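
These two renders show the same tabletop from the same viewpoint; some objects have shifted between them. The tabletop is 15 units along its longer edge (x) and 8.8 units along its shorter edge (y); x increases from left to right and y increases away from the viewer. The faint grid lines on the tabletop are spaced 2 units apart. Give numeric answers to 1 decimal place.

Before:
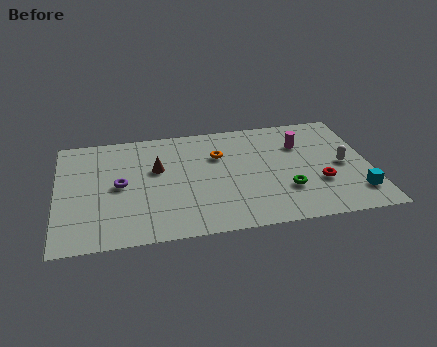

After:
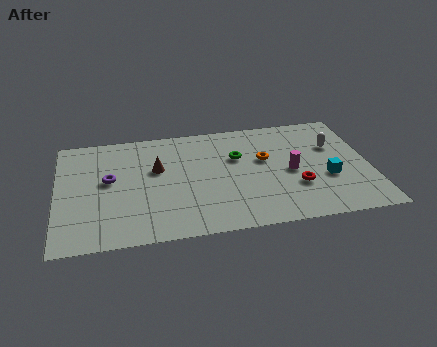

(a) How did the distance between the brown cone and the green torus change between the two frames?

-2.8

They were about 6.7 units apart before and 3.9 after — 2.8 units closer together.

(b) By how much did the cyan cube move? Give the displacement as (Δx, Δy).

(-1.3, 1.4)

From the two frames, the cyan cube sits at roughly (14.2, 1.9) before and (12.9, 3.3) after.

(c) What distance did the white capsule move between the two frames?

1.6

From (13.7, 4.2) to (13.4, 5.8), the white capsule covered √(0.3² + 1.6²) ≈ 1.6 units.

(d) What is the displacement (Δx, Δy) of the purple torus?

(-0.5, 0.5)

The purple torus started near (3.0, 4.4) and ended near (2.5, 4.9).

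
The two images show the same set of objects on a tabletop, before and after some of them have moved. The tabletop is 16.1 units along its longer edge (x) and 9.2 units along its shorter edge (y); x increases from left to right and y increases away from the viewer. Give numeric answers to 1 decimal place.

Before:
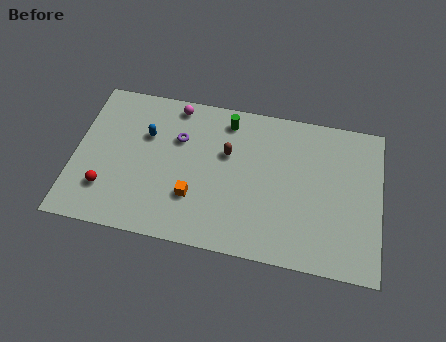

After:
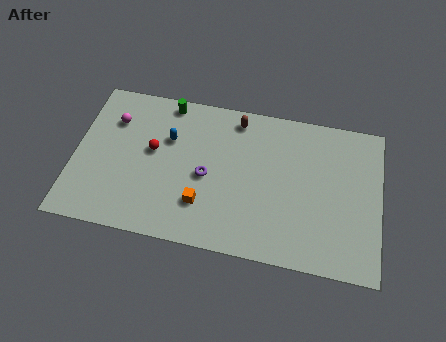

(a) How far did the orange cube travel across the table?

0.6

The orange cube moved from about (6.4, 2.8) to (6.9, 2.5), a distance of √(0.5² + 0.3²) ≈ 0.6.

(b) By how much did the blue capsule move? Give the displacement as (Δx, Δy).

(1.2, 0.0)

The blue capsule was at about (3.7, 6.1) and moved to about (4.9, 6.1).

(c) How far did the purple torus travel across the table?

2.6

From (5.4, 6.2) to (7.0, 4.2), the purple torus covered √(1.6² + 2.0²) ≈ 2.6 units.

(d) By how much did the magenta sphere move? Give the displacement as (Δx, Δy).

(-3.2, -1.5)

The magenta sphere was at about (5.1, 8.2) and moved to about (1.9, 6.7).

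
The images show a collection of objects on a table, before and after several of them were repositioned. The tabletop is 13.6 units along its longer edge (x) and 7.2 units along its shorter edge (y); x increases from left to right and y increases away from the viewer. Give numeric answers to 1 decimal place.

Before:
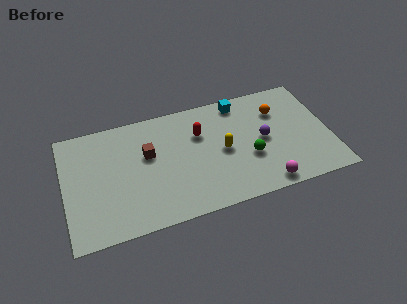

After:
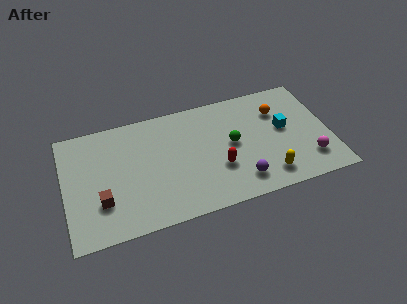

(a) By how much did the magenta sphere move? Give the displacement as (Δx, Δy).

(2.4, 0.9)

The magenta sphere started near (10.0, 0.8) and ended near (12.4, 1.7).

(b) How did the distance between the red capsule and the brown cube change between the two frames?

+3.3

The distance was about 2.7 in the first image and 6.0 in the second, so they moved 3.3 units further apart.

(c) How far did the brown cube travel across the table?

3.3

The brown cube was near (4.3, 4.4) before and (1.8, 2.2) after, so it travelled √(2.5² + 2.2²) ≈ 3.3 units.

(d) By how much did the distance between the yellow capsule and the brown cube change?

+4.5

They were about 3.9 units apart before and 8.4 after — 4.5 units further apart.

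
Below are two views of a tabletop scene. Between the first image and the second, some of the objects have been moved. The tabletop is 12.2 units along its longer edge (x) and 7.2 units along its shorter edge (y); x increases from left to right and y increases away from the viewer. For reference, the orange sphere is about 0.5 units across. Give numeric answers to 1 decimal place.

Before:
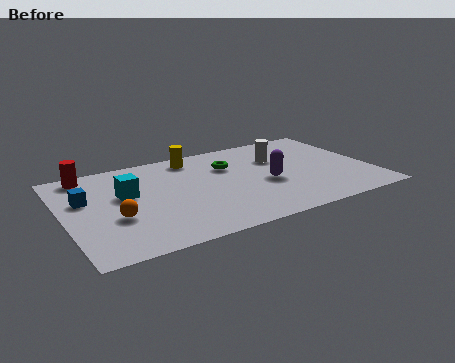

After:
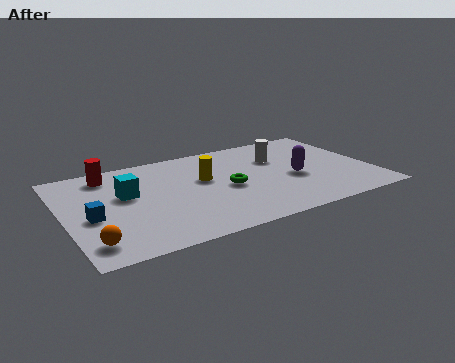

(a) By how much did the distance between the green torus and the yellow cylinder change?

-0.5

Before: roughly 1.8 units apart; after: 1.3. That's 0.5 units closer together.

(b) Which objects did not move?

the cyan cube and the white cylinder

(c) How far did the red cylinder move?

0.9

The red cylinder moved from about (1.2, 6.4) to (2.0, 6.1), a distance of √(0.8² + 0.3²) ≈ 0.9.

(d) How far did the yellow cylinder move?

1.9

The yellow cylinder was near (5.4, 6.2) before and (5.6, 4.3) after, so it travelled √(0.2² + 1.9²) ≈ 1.9 units.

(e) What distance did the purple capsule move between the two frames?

1.1

The purple capsule was near (8.0, 3.1) before and (9.1, 3.1) after, so it travelled √(1.1² + 0.0²) ≈ 1.1 units.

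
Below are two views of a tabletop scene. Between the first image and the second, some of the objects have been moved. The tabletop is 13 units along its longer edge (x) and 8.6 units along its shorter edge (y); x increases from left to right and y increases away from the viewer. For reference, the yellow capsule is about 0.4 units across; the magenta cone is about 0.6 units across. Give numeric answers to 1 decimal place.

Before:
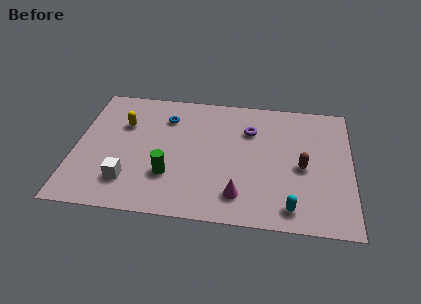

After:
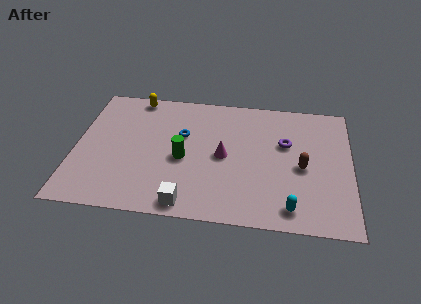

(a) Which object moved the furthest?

the white cube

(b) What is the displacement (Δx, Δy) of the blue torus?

(0.8, -1.1)

From the two frames, the blue torus sits at roughly (4.2, 6.5) before and (5.0, 5.4) after.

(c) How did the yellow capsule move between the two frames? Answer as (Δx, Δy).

(0.5, 2.0)

From the two frames, the yellow capsule sits at roughly (2.2, 5.8) before and (2.7, 7.8) after.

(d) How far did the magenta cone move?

2.6

The magenta cone moved from about (7.8, 1.7) to (7.0, 4.2), a distance of √(0.8² + 2.5²) ≈ 2.6.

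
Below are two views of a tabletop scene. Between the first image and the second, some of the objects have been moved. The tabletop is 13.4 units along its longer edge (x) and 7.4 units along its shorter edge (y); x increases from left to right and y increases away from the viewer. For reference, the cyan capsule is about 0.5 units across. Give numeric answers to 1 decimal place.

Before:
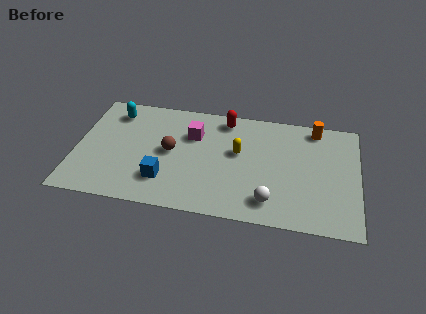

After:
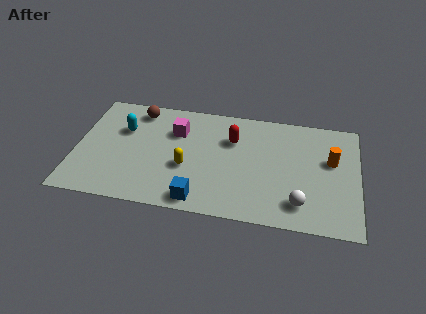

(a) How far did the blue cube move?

2.0

From (4.3, 1.9) to (6.0, 0.9), the blue cube covered √(1.7² + 1.0²) ≈ 2.0 units.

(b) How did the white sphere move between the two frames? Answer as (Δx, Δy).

(1.4, 0.1)

From the two frames, the white sphere sits at roughly (9.3, 1.4) before and (10.7, 1.5) after.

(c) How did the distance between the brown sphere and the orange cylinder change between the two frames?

+2.2

The distance was about 7.3 in the first image and 9.5 in the second, so they moved 2.2 units further apart.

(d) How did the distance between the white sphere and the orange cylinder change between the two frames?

-2.2

The distance was about 5.5 in the first image and 3.3 in the second, so they moved 2.2 units closer together.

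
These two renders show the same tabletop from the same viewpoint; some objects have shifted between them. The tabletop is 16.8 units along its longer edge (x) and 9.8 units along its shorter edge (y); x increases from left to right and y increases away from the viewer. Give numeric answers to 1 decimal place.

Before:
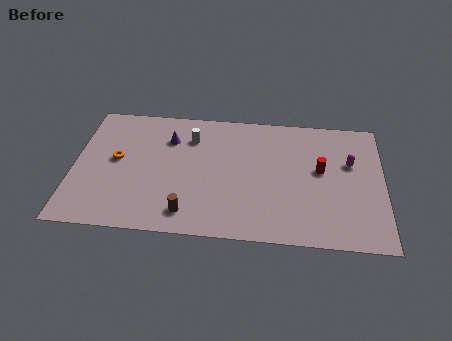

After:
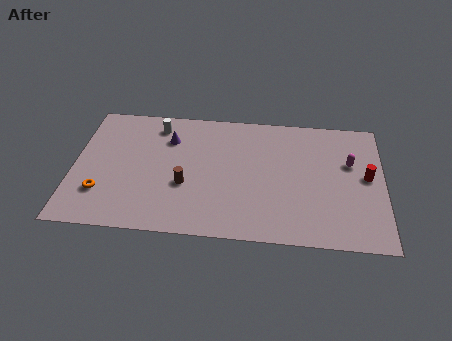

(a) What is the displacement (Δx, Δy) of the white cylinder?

(-1.9, 0.8)

The white cylinder was at about (6.3, 7.4) and moved to about (4.4, 8.2).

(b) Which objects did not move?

the magenta capsule and the purple cone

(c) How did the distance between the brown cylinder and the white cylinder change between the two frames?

-1.0

They were about 5.8 units apart before and 4.8 after — 1.0 units closer together.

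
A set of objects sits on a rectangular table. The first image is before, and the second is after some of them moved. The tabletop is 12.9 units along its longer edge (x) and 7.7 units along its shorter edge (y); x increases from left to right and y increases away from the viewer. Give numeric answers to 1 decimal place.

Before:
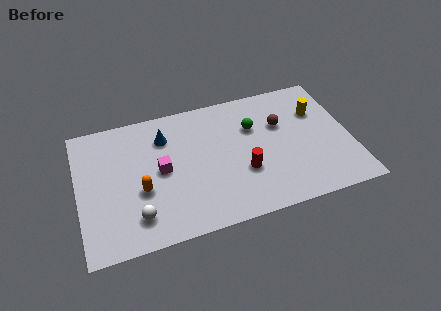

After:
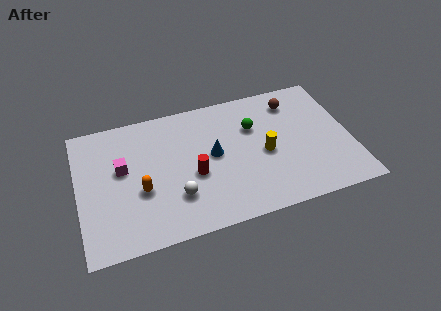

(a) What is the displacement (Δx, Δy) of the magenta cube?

(-1.8, 0.6)

From the two frames, the magenta cube sits at roughly (3.9, 3.9) before and (2.1, 4.5) after.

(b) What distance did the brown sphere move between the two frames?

1.4

From (9.7, 5.0) to (10.4, 6.2), the brown sphere covered √(0.7² + 1.2²) ≈ 1.4 units.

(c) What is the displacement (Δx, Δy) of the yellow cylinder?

(-2.7, -1.8)

From the two frames, the yellow cylinder sits at roughly (11.5, 5.3) before and (8.8, 3.5) after.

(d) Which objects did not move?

the green sphere and the orange capsule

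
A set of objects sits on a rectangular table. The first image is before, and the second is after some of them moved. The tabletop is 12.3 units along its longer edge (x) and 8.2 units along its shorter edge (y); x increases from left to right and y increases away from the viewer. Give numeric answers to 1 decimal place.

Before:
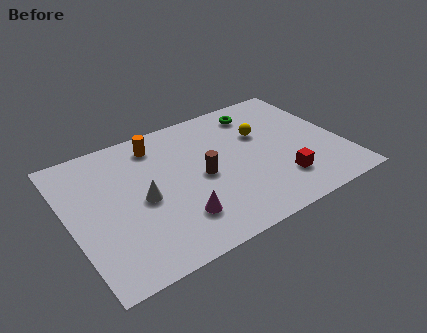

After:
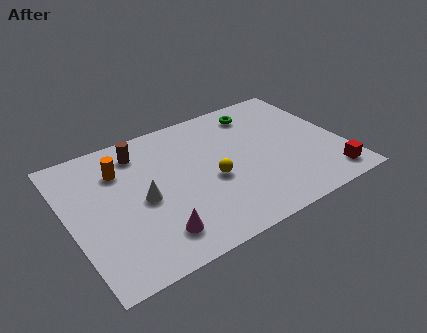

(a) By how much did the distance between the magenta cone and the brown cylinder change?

+2.7

The distance was about 2.4 in the first image and 5.1 in the second, so they moved 2.7 units further apart.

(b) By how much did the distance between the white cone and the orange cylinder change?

-0.9

Before: roughly 3.2 units apart; after: 2.3. That's 0.9 units closer together.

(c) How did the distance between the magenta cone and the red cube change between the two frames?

+3.2

Before: roughly 4.7 units apart; after: 7.9. That's 3.2 units further apart.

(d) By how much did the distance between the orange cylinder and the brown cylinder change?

-2.1

They were about 3.3 units apart before and 1.2 after — 2.1 units closer together.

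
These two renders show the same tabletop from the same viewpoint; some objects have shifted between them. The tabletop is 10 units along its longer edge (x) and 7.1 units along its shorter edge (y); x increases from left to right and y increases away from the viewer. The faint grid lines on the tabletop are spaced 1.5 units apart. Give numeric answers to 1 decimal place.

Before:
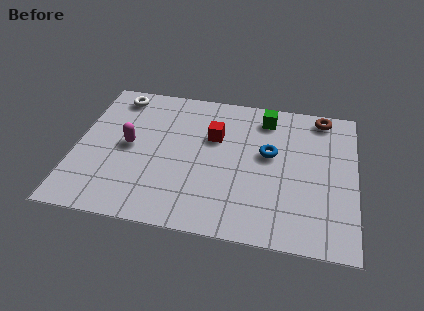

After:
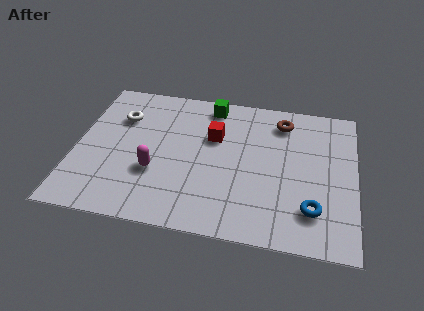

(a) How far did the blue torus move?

2.9

The blue torus was near (6.9, 4.1) before and (8.5, 1.7) after, so it travelled √(1.6² + 2.4²) ≈ 2.9 units.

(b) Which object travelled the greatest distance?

the blue torus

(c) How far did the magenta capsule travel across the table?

1.5

From (1.9, 3.6) to (2.9, 2.5), the magenta capsule covered √(1.0² + 1.1²) ≈ 1.5 units.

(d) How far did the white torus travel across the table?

1.1

The white torus moved from about (1.3, 6.1) to (1.5, 5.0), a distance of √(0.2² + 1.1²) ≈ 1.1.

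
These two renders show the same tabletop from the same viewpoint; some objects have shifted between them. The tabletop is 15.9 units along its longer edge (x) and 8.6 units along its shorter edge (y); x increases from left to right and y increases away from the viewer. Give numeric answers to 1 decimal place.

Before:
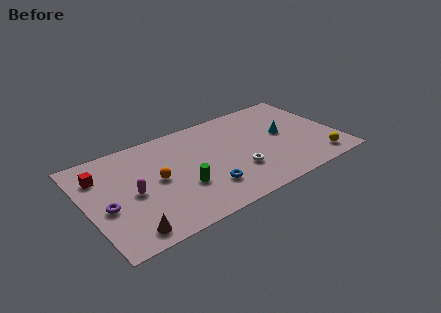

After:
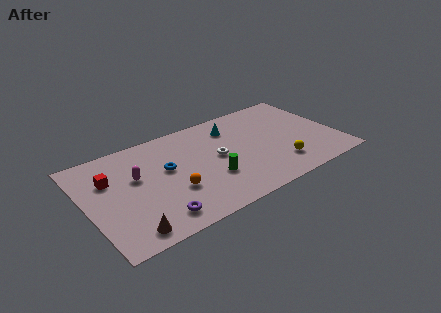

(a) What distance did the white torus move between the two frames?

2.1

The white torus was near (9.3, 2.7) before and (8.3, 4.5) after, so it travelled √(1.0² + 1.8²) ≈ 2.1 units.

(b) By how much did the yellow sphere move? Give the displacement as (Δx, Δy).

(-2.4, 0.7)

The yellow sphere was at about (14.3, 1.3) and moved to about (11.9, 2.0).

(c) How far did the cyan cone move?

3.7

The cyan cone moved from about (12.6, 4.6) to (9.6, 6.7), a distance of √(3.0² + 2.1²) ≈ 3.7.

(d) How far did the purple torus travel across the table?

3.6

The purple torus was near (1.1, 3.6) before and (3.9, 1.4) after, so it travelled √(2.8² + 2.2²) ≈ 3.6 units.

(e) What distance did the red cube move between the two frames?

0.8

From (1.1, 6.4) to (1.6, 5.8), the red cube covered √(0.5² + 0.6²) ≈ 0.8 units.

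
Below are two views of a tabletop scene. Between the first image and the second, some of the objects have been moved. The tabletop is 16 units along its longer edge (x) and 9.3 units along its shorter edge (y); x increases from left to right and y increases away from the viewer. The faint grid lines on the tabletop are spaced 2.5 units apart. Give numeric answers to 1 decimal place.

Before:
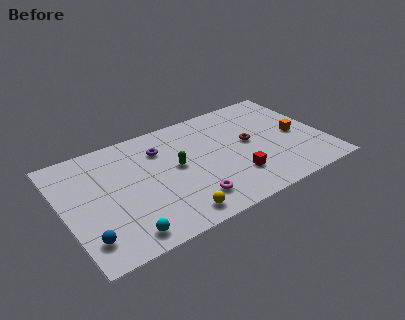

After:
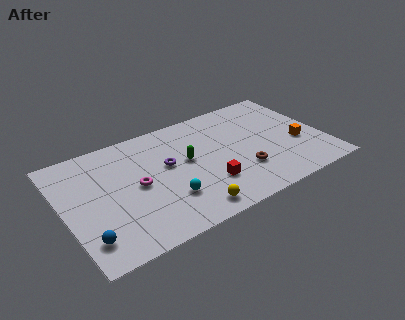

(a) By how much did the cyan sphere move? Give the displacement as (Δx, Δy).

(2.9, 1.5)

The cyan sphere started near (3.1, 1.2) and ended near (6.0, 2.7).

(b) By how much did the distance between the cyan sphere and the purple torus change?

-3.8

They were about 6.5 units apart before and 2.7 after — 3.8 units closer together.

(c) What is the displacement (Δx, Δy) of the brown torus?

(-0.8, -2.2)

The brown torus started near (11.5, 5.0) and ended near (10.7, 2.8).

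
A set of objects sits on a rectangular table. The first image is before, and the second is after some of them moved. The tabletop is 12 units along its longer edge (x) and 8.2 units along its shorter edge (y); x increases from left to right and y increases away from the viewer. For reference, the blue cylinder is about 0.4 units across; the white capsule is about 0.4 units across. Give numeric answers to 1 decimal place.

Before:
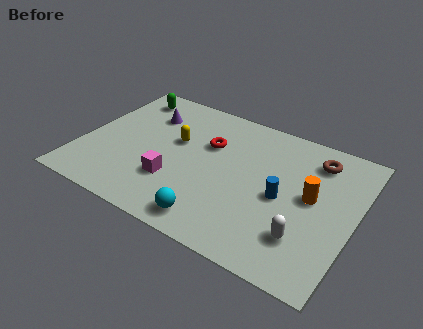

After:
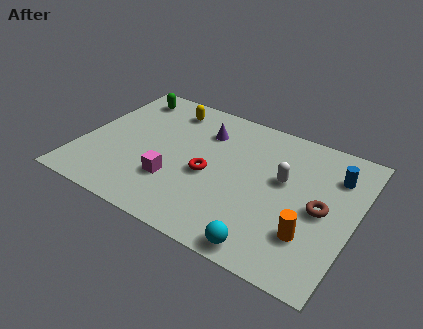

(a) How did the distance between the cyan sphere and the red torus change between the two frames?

-0.3

Before: roughly 4.4 units apart; after: 4.1. That's 0.3 units closer together.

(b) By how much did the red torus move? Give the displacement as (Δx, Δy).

(0.3, -1.8)

From the two frames, the red torus sits at roughly (5.4, 5.4) before and (5.7, 3.6) after.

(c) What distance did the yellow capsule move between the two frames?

2.0

From (4.0, 4.9) to (3.3, 6.8), the yellow capsule covered √(0.7² + 1.9²) ≈ 2.0 units.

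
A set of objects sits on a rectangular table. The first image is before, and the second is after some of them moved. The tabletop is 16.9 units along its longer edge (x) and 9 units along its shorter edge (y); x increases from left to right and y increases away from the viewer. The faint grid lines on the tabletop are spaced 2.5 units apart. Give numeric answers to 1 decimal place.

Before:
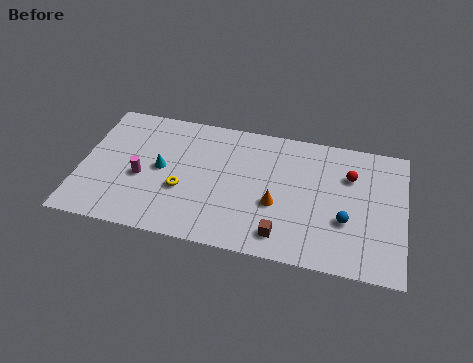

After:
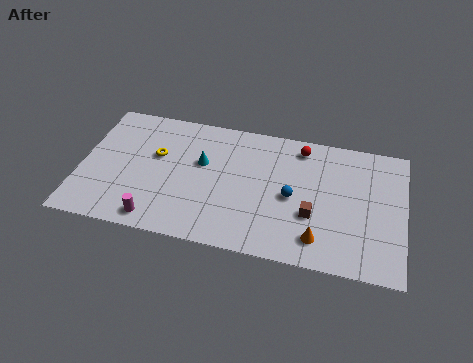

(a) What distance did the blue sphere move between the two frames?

3.0

The blue sphere was near (13.9, 3.2) before and (11.1, 4.2) after, so it travelled √(2.8² + 1.0²) ≈ 3.0 units.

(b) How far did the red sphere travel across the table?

3.0

The red sphere moved from about (14.0, 6.3) to (11.4, 7.7), a distance of √(2.6² + 1.4²) ≈ 3.0.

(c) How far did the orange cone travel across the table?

2.9

The orange cone moved from about (10.3, 3.5) to (12.6, 1.7), a distance of √(2.3² + 1.8²) ≈ 2.9.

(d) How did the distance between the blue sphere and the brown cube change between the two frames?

-2.1

Before: roughly 3.6 units apart; after: 1.5. That's 2.1 units closer together.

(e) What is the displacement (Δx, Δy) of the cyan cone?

(2.1, 0.9)

From the two frames, the cyan cone sits at roughly (4.2, 4.6) before and (6.3, 5.5) after.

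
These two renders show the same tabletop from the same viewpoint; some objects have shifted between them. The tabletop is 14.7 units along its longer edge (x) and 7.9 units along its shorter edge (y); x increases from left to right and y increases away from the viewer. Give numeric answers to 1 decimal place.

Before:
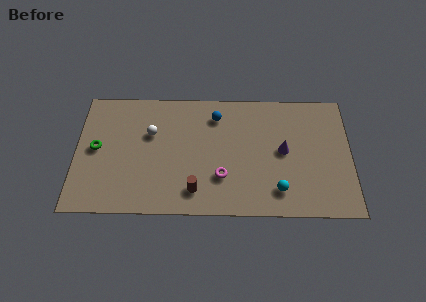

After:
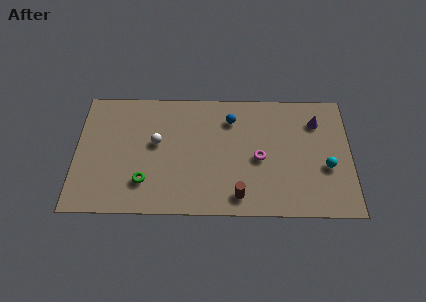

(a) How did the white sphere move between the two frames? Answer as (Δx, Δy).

(0.3, -0.6)

The white sphere was at about (4.0, 5.1) and moved to about (4.3, 4.5).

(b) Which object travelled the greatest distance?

the green torus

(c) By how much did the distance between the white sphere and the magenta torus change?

+0.9

Before: roughly 4.7 units apart; after: 5.6. That's 0.9 units further apart.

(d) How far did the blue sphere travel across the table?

0.8

The blue sphere was near (7.5, 6.3) before and (8.3, 6.1) after, so it travelled √(0.8² + 0.2²) ≈ 0.8 units.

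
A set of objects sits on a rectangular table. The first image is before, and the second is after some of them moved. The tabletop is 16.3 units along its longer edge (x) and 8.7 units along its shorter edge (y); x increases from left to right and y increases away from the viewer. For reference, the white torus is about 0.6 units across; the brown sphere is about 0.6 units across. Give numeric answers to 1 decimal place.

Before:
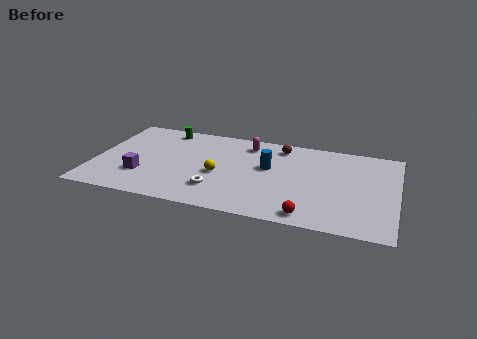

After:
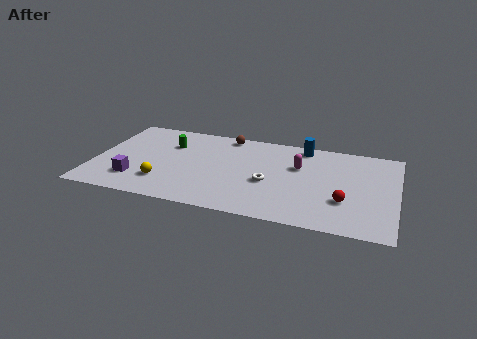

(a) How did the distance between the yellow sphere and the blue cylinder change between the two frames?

+6.1

The distance was about 3.0 in the first image and 9.1 in the second, so they moved 6.1 units further apart.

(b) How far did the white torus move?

3.0

The white torus moved from about (6.8, 2.2) to (9.5, 3.6), a distance of √(2.7² + 1.4²) ≈ 3.0.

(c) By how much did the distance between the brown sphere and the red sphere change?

+1.7

They were about 6.7 units apart before and 8.4 after — 1.7 units further apart.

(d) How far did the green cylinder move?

1.6

The green cylinder moved from about (3.5, 7.6) to (3.9, 6.1), a distance of √(0.4² + 1.5²) ≈ 1.6.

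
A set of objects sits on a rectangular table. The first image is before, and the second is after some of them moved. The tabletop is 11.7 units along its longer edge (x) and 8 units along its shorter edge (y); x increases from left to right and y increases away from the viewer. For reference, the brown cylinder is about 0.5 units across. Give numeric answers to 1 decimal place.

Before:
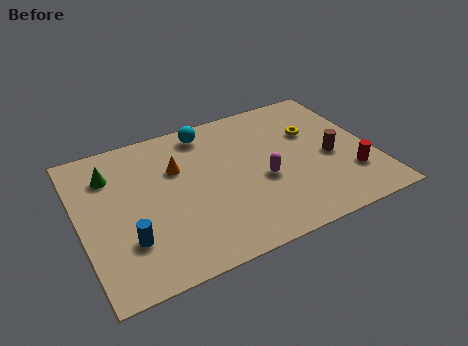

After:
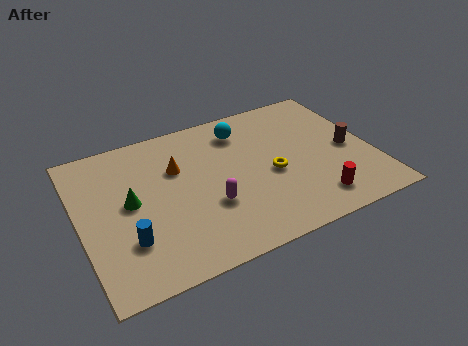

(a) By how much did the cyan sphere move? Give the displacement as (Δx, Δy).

(1.4, -0.5)

From the two frames, the cyan sphere sits at roughly (5.4, 6.9) before and (6.8, 6.4) after.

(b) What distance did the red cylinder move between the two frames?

1.8

From (10.6, 2.2) to (9.0, 1.4), the red cylinder covered √(1.6² + 0.8²) ≈ 1.8 units.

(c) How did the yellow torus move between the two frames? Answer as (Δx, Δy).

(-1.9, -1.7)

The yellow torus was at about (9.5, 5.2) and moved to about (7.6, 3.5).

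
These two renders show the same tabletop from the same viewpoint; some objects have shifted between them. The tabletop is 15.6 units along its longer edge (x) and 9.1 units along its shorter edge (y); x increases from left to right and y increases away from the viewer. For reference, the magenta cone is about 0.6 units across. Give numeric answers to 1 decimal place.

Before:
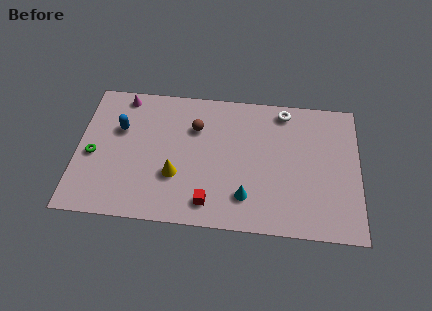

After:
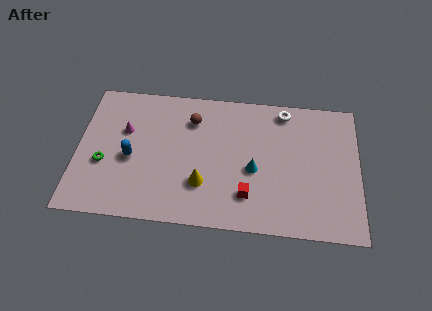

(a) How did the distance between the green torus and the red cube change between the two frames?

+1.1

Before: roughly 7.0 units apart; after: 8.1. That's 1.1 units further apart.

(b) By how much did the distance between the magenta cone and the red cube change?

-0.5

Before: roughly 8.3 units apart; after: 7.8. That's 0.5 units closer together.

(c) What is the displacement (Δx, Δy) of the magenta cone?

(0.2, -2.3)

The magenta cone started near (2.4, 8.1) and ended near (2.6, 5.8).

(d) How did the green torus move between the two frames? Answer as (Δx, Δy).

(0.6, -0.5)

The green torus was at about (0.9, 4.0) and moved to about (1.5, 3.5).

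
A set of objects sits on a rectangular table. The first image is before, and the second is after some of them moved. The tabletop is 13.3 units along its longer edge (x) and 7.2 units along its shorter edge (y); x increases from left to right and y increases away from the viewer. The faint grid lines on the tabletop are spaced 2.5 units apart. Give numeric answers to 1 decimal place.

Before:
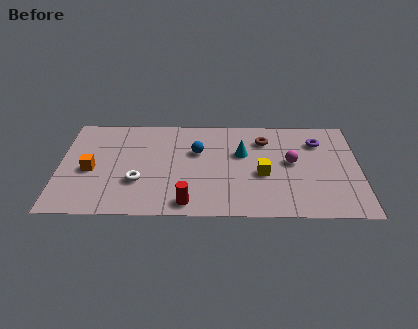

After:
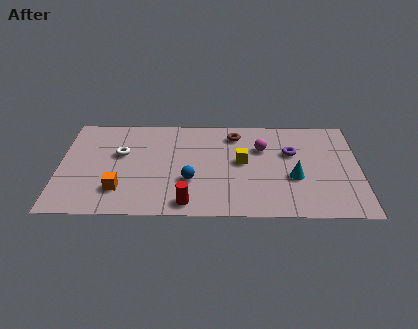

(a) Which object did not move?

the red cylinder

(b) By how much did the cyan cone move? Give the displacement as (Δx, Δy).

(2.3, -1.7)

The cyan cone started near (8.1, 4.5) and ended near (10.4, 2.8).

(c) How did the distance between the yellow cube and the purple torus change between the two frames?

-1.2

They were about 3.5 units apart before and 2.3 after — 1.2 units closer together.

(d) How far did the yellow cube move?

1.3

From (9.0, 3.0) to (8.1, 3.9), the yellow cube covered √(0.9² + 0.9²) ≈ 1.3 units.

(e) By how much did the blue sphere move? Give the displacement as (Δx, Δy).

(-0.3, -2.1)

The blue sphere started near (6.1, 4.6) and ended near (5.8, 2.5).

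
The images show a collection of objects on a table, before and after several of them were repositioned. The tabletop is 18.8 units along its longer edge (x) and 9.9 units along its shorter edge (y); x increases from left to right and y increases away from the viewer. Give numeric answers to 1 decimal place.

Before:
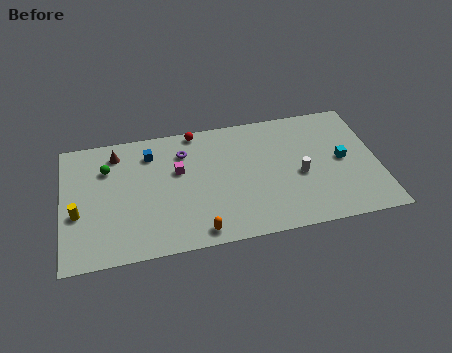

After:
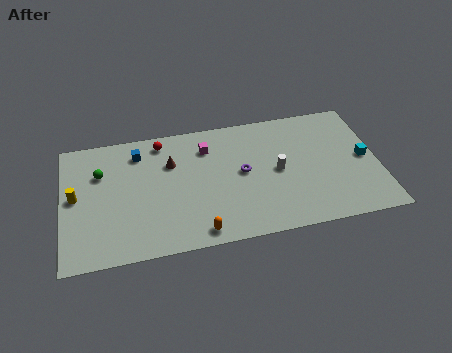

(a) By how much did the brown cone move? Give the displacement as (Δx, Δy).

(3.2, -1.4)

The brown cone was at about (3.3, 8.2) and moved to about (6.5, 6.8).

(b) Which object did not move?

the orange capsule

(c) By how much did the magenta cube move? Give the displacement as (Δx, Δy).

(1.8, 1.5)

From the two frames, the magenta cube sits at roughly (6.9, 6.1) before and (8.7, 7.6) after.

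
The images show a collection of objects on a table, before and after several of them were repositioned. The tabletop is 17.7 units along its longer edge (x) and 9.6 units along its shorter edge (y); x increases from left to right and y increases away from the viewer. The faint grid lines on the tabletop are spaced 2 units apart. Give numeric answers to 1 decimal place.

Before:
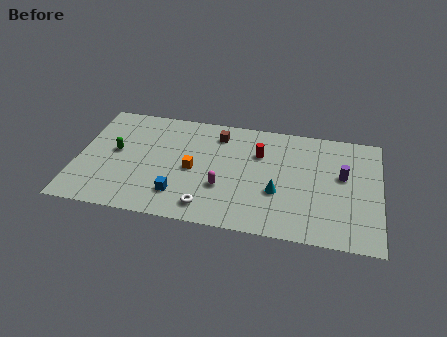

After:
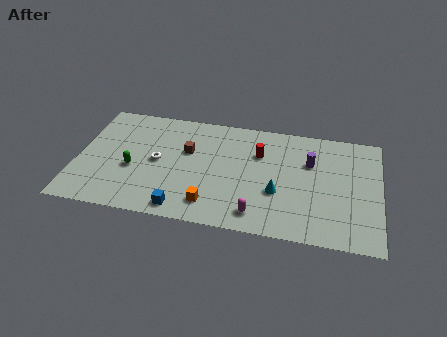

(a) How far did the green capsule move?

1.7

The green capsule was near (2.2, 5.2) before and (3.3, 3.9) after, so it travelled √(1.1² + 1.3²) ≈ 1.7 units.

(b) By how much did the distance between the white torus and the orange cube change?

+1.3

They were about 3.2 units apart before and 4.5 after — 1.3 units further apart.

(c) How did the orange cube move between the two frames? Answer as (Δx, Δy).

(1.2, -2.7)

The orange cube started near (6.8, 4.5) and ended near (8.0, 1.8).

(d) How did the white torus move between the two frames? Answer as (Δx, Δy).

(-3.1, 3.3)

The white torus was at about (7.8, 1.5) and moved to about (4.7, 4.8).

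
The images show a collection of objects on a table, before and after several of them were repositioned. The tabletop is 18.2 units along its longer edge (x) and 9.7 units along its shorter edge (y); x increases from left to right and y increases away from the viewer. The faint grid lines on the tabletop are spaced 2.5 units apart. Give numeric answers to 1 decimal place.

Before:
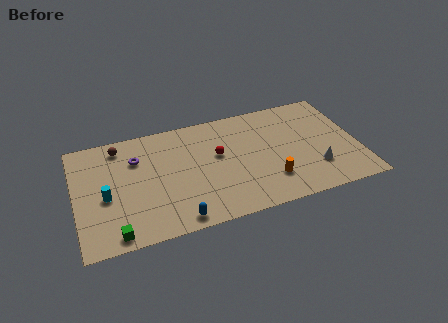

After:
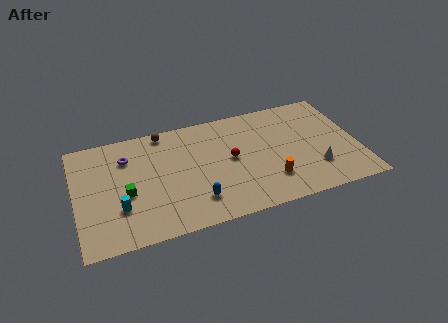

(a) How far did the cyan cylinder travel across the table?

1.4

The cyan cylinder was near (1.9, 4.2) before and (2.7, 3.0) after, so it travelled √(0.8² + 1.2²) ≈ 1.4 units.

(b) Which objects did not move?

the orange cylinder and the white cone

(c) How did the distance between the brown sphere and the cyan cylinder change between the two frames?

+2.4

Before: roughly 4.2 units apart; after: 6.6. That's 2.4 units further apart.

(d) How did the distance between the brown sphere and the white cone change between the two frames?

-2.3

The distance was about 13.5 in the first image and 11.2 in the second, so they moved 2.3 units closer together.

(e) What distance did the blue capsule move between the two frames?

1.8

The blue capsule was near (6.2, 1.0) before and (7.5, 2.2) after, so it travelled √(1.3² + 1.2²) ≈ 1.8 units.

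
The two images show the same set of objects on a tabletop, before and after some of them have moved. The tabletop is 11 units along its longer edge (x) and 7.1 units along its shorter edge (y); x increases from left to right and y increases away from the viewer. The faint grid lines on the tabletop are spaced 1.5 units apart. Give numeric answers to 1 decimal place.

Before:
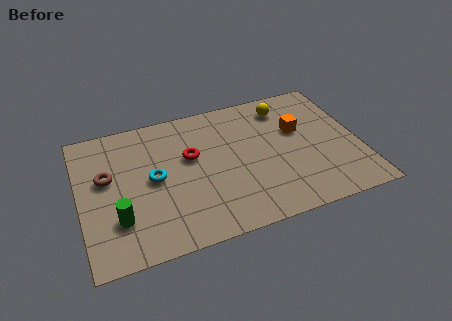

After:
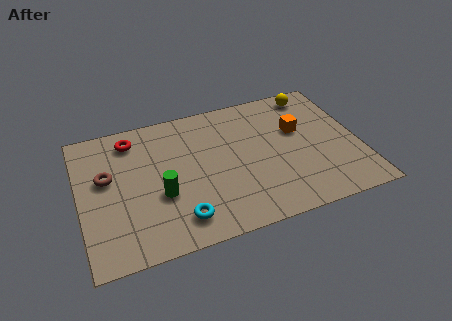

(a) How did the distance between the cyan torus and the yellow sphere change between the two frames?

+1.8

Before: roughly 5.8 units apart; after: 7.6. That's 1.8 units further apart.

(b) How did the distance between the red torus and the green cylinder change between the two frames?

-0.5

Before: roughly 3.8 units apart; after: 3.3. That's 0.5 units closer together.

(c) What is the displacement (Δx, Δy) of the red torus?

(-2.2, 1.6)

From the two frames, the red torus sits at roughly (4.4, 4.3) before and (2.2, 5.9) after.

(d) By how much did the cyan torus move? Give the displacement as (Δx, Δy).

(0.8, -2.3)

The cyan torus was at about (2.9, 3.6) and moved to about (3.7, 1.3).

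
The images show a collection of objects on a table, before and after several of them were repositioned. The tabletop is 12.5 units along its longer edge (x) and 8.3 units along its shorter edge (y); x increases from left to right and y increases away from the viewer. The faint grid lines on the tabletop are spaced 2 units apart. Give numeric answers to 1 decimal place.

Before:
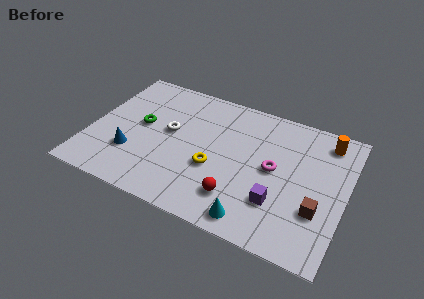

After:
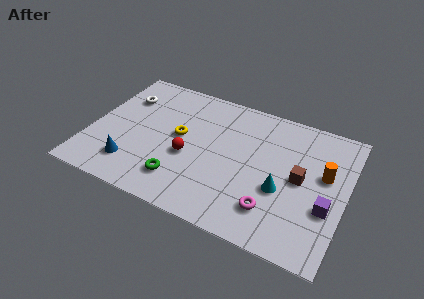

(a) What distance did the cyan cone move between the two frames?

2.5

From (8.4, 1.0) to (9.5, 3.2), the cyan cone covered √(1.1² + 2.2²) ≈ 2.5 units.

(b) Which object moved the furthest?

the green torus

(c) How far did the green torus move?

3.5

From (2.4, 4.5) to (4.7, 1.8), the green torus covered √(2.3² + 2.7²) ≈ 3.5 units.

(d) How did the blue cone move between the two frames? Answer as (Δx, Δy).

(0.1, -0.7)

From the two frames, the blue cone sits at roughly (2.2, 2.5) before and (2.3, 1.8) after.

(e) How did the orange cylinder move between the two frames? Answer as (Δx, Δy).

(0.1, -2.1)

From the two frames, the orange cylinder sits at roughly (11.3, 7.0) before and (11.4, 4.9) after.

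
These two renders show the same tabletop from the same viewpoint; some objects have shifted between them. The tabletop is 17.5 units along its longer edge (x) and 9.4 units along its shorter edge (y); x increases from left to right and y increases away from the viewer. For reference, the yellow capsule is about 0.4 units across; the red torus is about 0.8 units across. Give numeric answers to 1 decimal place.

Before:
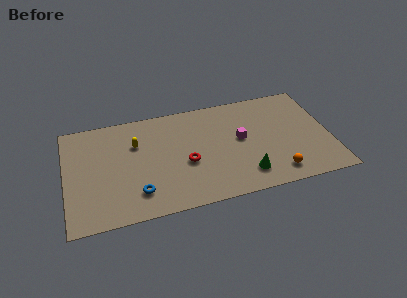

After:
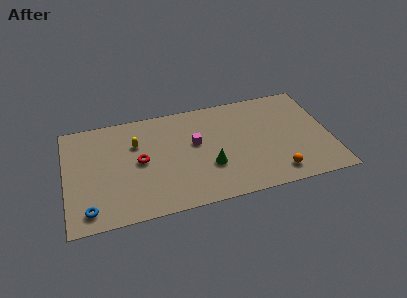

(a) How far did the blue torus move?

3.3

From (4.6, 2.1) to (1.4, 1.4), the blue torus covered √(3.2² + 0.7²) ≈ 3.3 units.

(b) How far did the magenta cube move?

3.0

The magenta cube moved from about (11.6, 5.1) to (8.6, 5.5), a distance of √(3.0² + 0.4²) ≈ 3.0.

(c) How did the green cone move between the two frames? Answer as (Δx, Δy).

(-2.3, 1.3)

From the two frames, the green cone sits at roughly (11.7, 1.9) before and (9.4, 3.2) after.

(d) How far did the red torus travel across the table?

3.1

The red torus moved from about (7.9, 3.9) to (4.9, 4.8), a distance of √(3.0² + 0.9²) ≈ 3.1.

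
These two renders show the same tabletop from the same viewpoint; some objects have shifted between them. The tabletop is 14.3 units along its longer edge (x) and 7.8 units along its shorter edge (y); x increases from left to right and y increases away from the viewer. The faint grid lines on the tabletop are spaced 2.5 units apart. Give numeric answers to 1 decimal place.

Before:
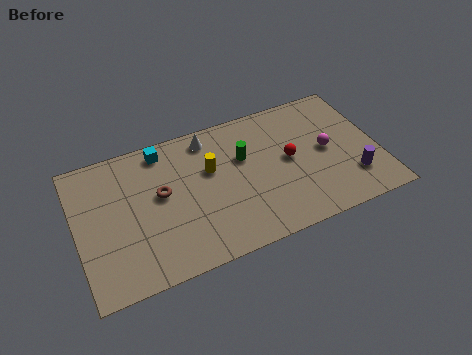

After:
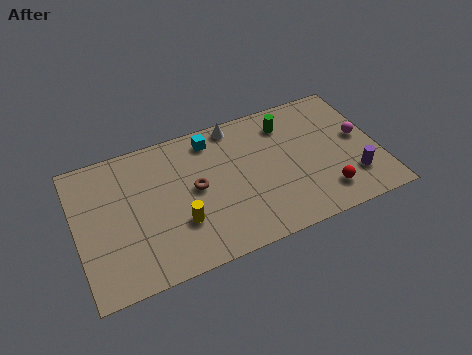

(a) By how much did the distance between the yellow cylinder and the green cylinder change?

+5.0

The distance was about 1.6 in the first image and 6.6 in the second, so they moved 5.0 units further apart.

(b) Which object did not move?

the purple cylinder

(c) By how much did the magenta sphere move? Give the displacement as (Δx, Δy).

(1.6, 0.2)

From the two frames, the magenta sphere sits at roughly (11.9, 4.0) before and (13.5, 4.2) after.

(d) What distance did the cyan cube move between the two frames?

2.3

The cyan cube moved from about (4.3, 6.8) to (6.6, 6.6), a distance of √(2.3² + 0.2²) ≈ 2.3.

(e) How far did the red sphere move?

2.9

The red sphere was near (10.1, 4.1) before and (11.5, 1.6) after, so it travelled √(1.4² + 2.5²) ≈ 2.9 units.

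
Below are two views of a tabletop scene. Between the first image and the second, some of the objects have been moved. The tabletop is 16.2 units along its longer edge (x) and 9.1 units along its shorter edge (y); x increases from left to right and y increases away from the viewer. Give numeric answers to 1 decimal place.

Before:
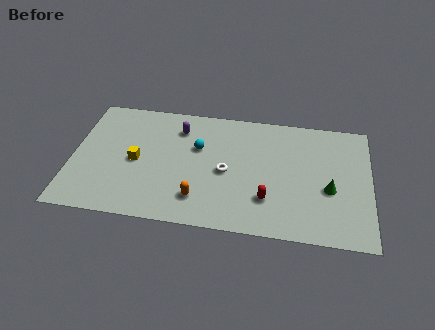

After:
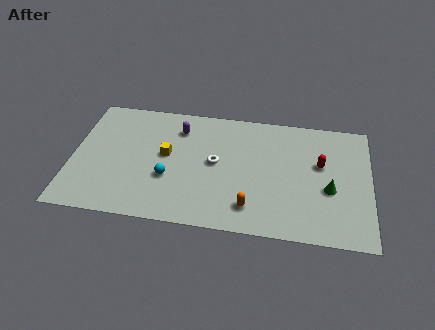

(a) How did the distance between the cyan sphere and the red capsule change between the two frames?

+3.4

The distance was about 5.1 in the first image and 8.5 in the second, so they moved 3.4 units further apart.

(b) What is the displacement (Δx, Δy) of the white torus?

(-0.6, 0.6)

The white torus was at about (8.4, 4.2) and moved to about (7.8, 4.8).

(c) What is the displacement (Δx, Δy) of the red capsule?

(2.8, 3.0)

The red capsule started near (10.7, 2.5) and ended near (13.5, 5.5).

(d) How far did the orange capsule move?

2.8

The orange capsule moved from about (7.0, 2.0) to (9.8, 1.8), a distance of √(2.8² + 0.2²) ≈ 2.8.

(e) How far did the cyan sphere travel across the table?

2.9

From (6.8, 5.8) to (5.3, 3.3), the cyan sphere covered √(1.5² + 2.5²) ≈ 2.9 units.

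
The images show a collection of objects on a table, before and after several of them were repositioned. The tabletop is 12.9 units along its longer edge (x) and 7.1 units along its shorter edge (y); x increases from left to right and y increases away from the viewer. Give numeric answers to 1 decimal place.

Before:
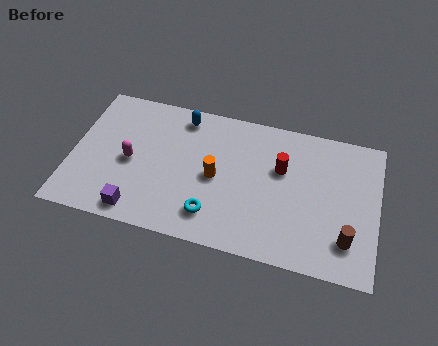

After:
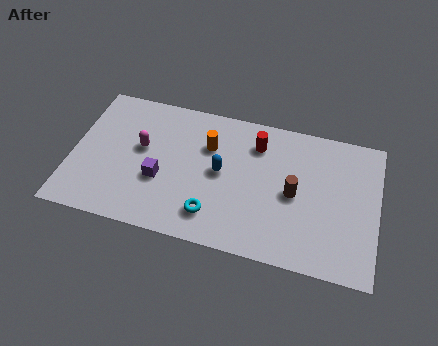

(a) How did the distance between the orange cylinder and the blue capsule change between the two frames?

-1.8

They were about 3.1 units apart before and 1.3 after — 1.8 units closer together.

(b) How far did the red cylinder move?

1.5

From (8.8, 4.5) to (7.7, 5.5), the red cylinder covered √(1.1² + 1.0²) ≈ 1.5 units.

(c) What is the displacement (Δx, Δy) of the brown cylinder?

(-2.3, 1.7)

From the two frames, the brown cylinder sits at roughly (11.7, 1.7) before and (9.4, 3.4) after.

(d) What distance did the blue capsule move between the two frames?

3.0

The blue capsule moved from about (4.5, 6.1) to (6.3, 3.7), a distance of √(1.8² + 2.4²) ≈ 3.0.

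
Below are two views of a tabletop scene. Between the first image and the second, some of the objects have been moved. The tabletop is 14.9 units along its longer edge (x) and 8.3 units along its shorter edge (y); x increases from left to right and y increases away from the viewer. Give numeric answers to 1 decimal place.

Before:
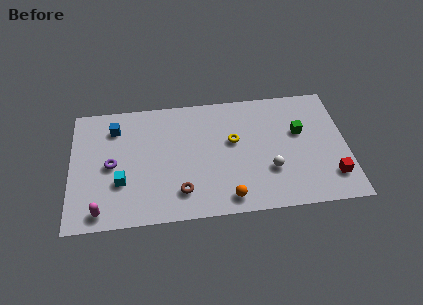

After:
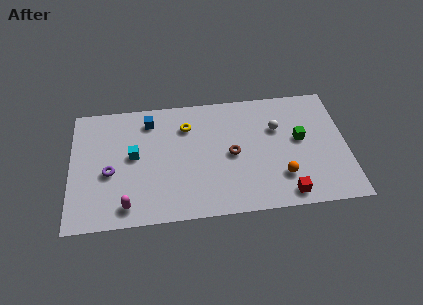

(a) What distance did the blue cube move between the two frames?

1.9

The blue cube was near (2.4, 6.5) before and (4.3, 6.8) after, so it travelled √(1.9² + 0.3²) ≈ 1.9 units.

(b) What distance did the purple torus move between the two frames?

0.5

The purple torus moved from about (2.2, 4.0) to (2.1, 3.5), a distance of √(0.1² + 0.5²) ≈ 0.5.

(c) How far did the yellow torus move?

2.8

The yellow torus moved from about (8.8, 4.9) to (6.3, 6.2), a distance of √(2.5² + 1.3²) ≈ 2.8.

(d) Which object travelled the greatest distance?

the brown torus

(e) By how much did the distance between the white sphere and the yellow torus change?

+2.0

Before: roughly 2.9 units apart; after: 4.9. That's 2.0 units further apart.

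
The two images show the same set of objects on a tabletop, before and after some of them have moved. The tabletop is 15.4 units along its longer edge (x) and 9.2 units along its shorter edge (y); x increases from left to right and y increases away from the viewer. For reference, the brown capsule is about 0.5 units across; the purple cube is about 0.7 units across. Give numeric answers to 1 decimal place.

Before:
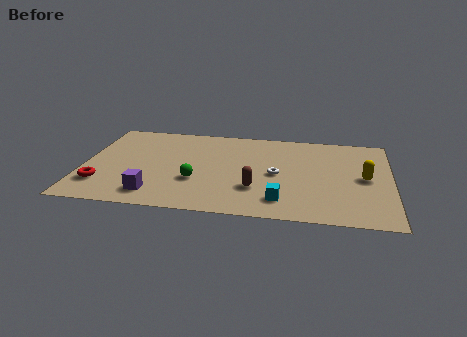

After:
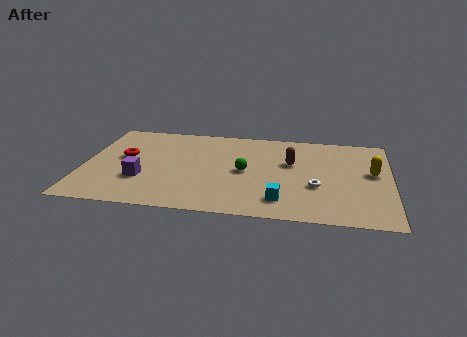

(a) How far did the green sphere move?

2.7

The green sphere moved from about (5.7, 3.2) to (8.1, 4.5), a distance of √(2.4² + 1.3²) ≈ 2.7.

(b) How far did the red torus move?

3.1

The red torus was near (1.0, 2.3) before and (2.0, 5.2) after, so it travelled √(1.0² + 2.9²) ≈ 3.1 units.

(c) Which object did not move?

the cyan cube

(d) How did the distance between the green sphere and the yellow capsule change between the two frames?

-2.1

The distance was about 8.5 in the first image and 6.4 in the second, so they moved 2.1 units closer together.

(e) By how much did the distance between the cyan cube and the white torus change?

-0.3

The distance was about 2.6 in the first image and 2.3 in the second, so they moved 0.3 units closer together.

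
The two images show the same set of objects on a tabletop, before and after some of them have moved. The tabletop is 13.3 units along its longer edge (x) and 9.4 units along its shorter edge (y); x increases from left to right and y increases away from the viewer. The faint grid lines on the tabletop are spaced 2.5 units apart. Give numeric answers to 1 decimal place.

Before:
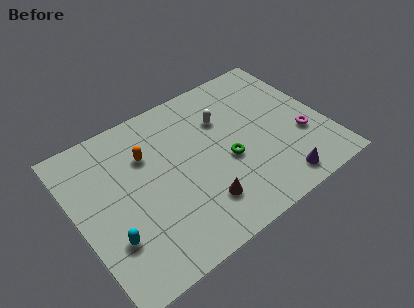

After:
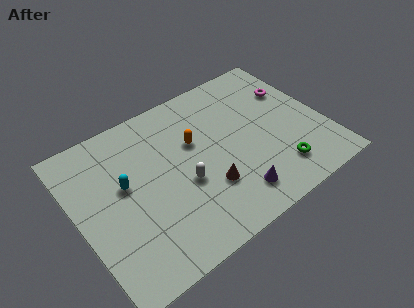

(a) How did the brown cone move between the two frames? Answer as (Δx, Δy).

(0.5, 0.7)

The brown cone started near (6.1, 2.2) and ended near (6.6, 2.9).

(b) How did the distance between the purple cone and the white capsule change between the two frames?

-2.5

The distance was about 5.6 in the first image and 3.1 in the second, so they moved 2.5 units closer together.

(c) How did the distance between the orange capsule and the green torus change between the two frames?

+0.8

Before: roughly 4.7 units apart; after: 5.5. That's 0.8 units further apart.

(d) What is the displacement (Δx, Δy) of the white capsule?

(-2.7, -2.7)

The white capsule was at about (8.2, 6.5) and moved to about (5.5, 3.8).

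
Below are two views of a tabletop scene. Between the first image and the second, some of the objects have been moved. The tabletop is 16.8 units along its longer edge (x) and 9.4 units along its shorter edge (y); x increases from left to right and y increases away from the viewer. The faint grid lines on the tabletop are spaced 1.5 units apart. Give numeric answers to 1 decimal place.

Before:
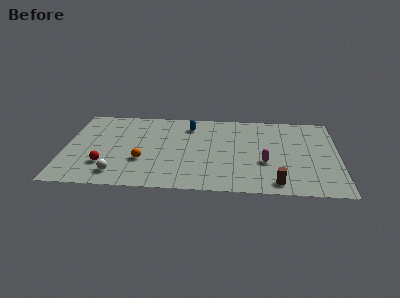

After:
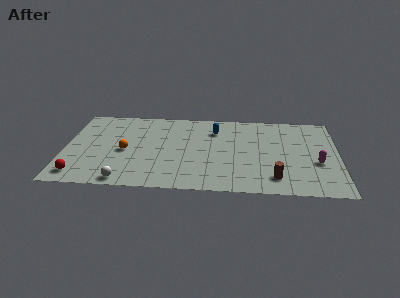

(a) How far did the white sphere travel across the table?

0.9

From (3.3, 1.6) to (3.8, 0.9), the white sphere covered √(0.5² + 0.7²) ≈ 0.9 units.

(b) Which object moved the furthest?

the magenta capsule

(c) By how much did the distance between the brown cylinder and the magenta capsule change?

+0.8

Before: roughly 2.4 units apart; after: 3.2. That's 0.8 units further apart.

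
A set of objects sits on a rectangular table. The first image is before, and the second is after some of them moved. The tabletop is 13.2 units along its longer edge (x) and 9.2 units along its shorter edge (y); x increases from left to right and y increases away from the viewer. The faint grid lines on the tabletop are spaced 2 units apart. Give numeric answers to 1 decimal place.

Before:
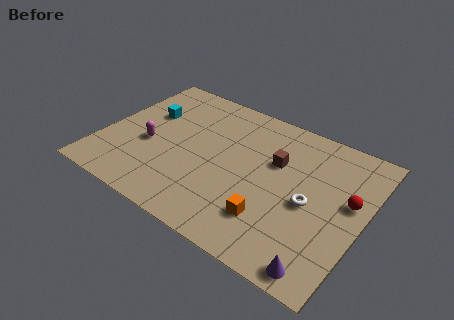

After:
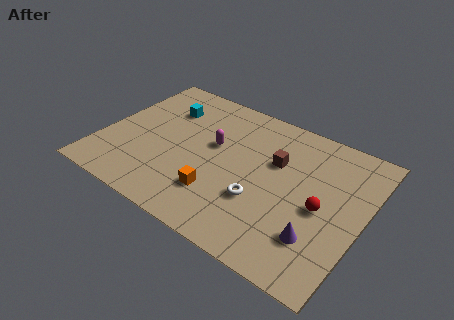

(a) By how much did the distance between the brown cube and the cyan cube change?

-0.7

They were about 6.7 units apart before and 6.0 after — 0.7 units closer together.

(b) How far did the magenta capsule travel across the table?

3.5

The magenta capsule moved from about (2.4, 3.8) to (5.5, 5.4), a distance of √(3.1² + 1.6²) ≈ 3.5.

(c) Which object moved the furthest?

the magenta capsule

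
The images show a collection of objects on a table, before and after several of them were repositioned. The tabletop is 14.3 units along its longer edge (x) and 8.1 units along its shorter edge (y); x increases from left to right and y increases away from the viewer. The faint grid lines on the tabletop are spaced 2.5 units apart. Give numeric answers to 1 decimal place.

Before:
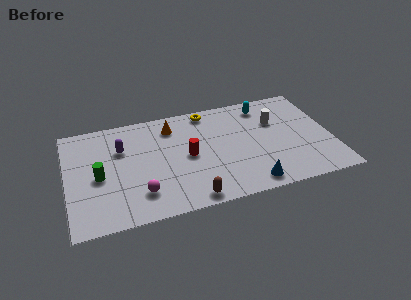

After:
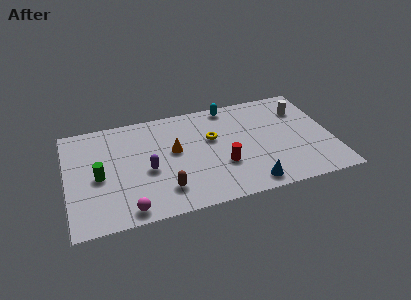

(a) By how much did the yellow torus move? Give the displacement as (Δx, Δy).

(0.1, -2.2)

The yellow torus was at about (7.8, 7.2) and moved to about (7.9, 5.0).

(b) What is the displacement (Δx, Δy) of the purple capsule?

(1.3, -2.0)

The purple capsule was at about (3.0, 5.5) and moved to about (4.3, 3.5).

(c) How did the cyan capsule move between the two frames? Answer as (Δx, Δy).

(-1.9, 0.5)

The cyan capsule started near (10.9, 6.8) and ended near (9.0, 7.3).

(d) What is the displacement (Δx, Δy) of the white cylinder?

(1.5, 0.6)

From the two frames, the white cylinder sits at roughly (11.4, 5.4) before and (12.9, 6.0) after.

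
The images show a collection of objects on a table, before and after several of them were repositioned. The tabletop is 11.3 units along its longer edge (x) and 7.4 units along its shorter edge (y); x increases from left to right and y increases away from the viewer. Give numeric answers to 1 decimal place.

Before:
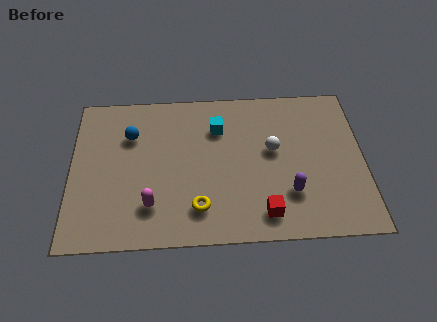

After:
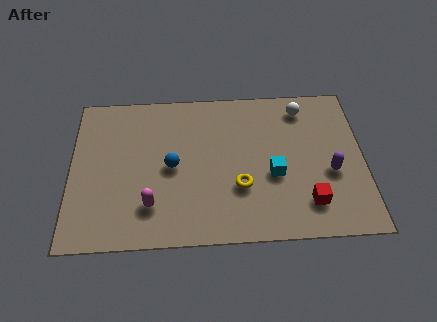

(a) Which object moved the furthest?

the cyan cube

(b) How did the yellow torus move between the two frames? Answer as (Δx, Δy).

(1.6, 0.9)

The yellow torus started near (4.9, 1.6) and ended near (6.5, 2.5).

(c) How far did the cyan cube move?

3.2

From (5.7, 5.4) to (7.8, 3.0), the cyan cube covered √(2.1² + 2.4²) ≈ 3.2 units.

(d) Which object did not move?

the magenta capsule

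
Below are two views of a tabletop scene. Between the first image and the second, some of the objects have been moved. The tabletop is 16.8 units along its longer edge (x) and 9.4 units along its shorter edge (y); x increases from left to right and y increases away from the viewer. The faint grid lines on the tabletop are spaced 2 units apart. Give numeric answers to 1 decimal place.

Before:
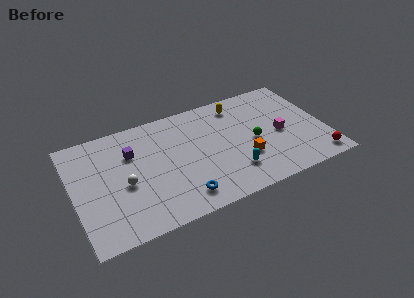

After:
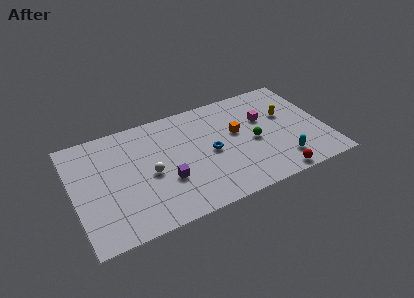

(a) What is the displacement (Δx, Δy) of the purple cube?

(2.0, -3.2)

The purple cube was at about (4.0, 6.5) and moved to about (6.0, 3.3).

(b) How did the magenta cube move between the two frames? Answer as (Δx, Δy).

(-0.9, 1.7)

The magenta cube was at about (13.8, 4.3) and moved to about (12.9, 6.0).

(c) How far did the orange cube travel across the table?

2.4

The orange cube moved from about (11.2, 3.1) to (11.0, 5.5), a distance of √(0.2² + 2.4²) ≈ 2.4.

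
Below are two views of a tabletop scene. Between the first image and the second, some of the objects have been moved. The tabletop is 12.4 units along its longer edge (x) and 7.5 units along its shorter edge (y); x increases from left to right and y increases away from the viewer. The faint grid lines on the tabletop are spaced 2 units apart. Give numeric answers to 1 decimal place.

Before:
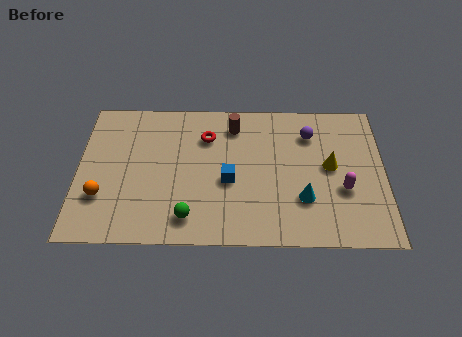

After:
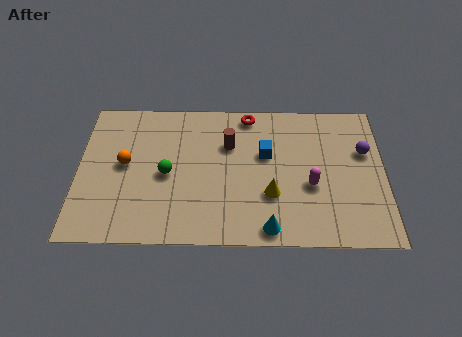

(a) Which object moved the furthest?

the yellow cone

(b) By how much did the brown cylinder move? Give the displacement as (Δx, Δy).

(-0.2, -1.0)

The brown cylinder started near (6.3, 6.1) and ended near (6.1, 5.1).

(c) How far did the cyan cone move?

2.1

From (9.1, 2.3) to (7.7, 0.8), the cyan cone covered √(1.4² + 1.5²) ≈ 2.1 units.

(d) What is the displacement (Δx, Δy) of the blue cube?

(1.5, 1.4)

The blue cube started near (6.1, 3.2) and ended near (7.6, 4.6).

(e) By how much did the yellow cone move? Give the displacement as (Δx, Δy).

(-2.4, -1.5)

From the two frames, the yellow cone sits at roughly (10.2, 4.0) before and (7.8, 2.5) after.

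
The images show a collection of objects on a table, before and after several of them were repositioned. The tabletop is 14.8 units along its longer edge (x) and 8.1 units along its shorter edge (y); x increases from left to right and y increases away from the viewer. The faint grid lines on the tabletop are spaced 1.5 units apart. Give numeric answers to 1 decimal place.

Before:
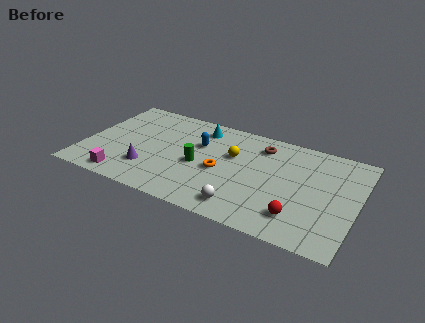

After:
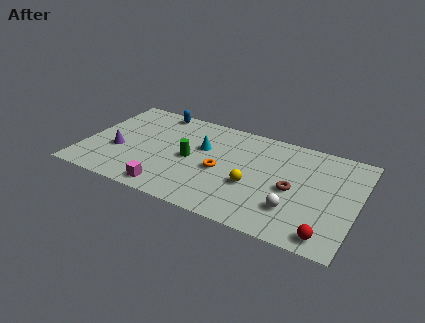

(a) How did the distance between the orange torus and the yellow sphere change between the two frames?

+0.3

The distance was about 1.6 in the first image and 1.9 in the second, so they moved 0.3 units further apart.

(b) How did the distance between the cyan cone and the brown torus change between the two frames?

+1.9

Before: roughly 3.4 units apart; after: 5.3. That's 1.9 units further apart.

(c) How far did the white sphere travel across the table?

2.8

From (9.0, 1.3) to (11.6, 2.2), the white sphere covered √(2.6² + 0.9²) ≈ 2.8 units.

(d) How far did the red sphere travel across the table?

1.8

The red sphere was near (11.9, 1.8) before and (13.5, 1.0) after, so it travelled √(1.6² + 0.8²) ≈ 1.8 units.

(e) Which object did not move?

the orange torus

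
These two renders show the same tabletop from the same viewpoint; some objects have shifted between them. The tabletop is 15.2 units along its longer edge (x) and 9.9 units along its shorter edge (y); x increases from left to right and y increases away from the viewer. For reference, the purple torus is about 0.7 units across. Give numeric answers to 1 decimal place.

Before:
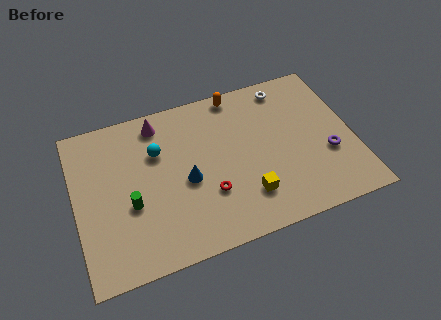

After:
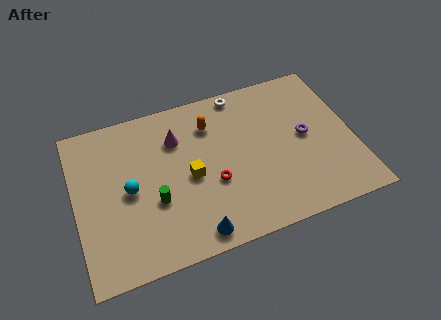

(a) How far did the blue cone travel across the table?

3.3

The blue cone was near (6.0, 4.4) before and (6.1, 1.1) after, so it travelled √(0.1² + 3.3²) ≈ 3.3 units.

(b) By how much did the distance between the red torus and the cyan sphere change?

+0.3

Before: roughly 4.3 units apart; after: 4.6. That's 0.3 units further apart.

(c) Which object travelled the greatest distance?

the yellow cube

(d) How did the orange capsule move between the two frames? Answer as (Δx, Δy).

(-1.6, -1.5)

From the two frames, the orange capsule sits at roughly (9.2, 9.0) before and (7.6, 7.5) after.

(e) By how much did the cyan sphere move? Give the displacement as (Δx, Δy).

(-1.7, -1.9)

The cyan sphere started near (4.6, 6.7) and ended near (2.9, 4.8).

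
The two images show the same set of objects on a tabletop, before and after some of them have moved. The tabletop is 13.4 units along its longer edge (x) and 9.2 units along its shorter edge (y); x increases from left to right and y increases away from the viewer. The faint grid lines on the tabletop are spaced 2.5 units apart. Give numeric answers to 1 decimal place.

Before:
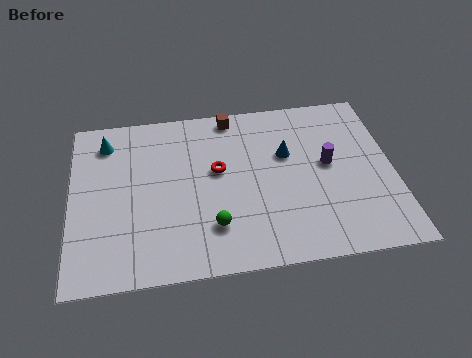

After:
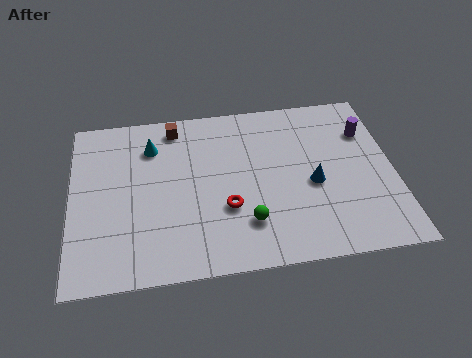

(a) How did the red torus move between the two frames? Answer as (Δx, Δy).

(0.3, -2.1)

The red torus was at about (6.1, 5.3) and moved to about (6.4, 3.2).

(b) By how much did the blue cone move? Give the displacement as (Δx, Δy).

(1.0, -1.8)

The blue cone was at about (9.0, 5.8) and moved to about (10.0, 4.0).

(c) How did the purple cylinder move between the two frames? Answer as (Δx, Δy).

(1.7, 1.6)

From the two frames, the purple cylinder sits at roughly (10.7, 5.0) before and (12.4, 6.6) after.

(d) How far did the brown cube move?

2.4

The brown cube moved from about (6.8, 8.3) to (4.4, 8.0), a distance of √(2.4² + 0.3²) ≈ 2.4.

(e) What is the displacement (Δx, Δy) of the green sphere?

(1.4, 0.0)

The green sphere was at about (5.8, 2.3) and moved to about (7.2, 2.3).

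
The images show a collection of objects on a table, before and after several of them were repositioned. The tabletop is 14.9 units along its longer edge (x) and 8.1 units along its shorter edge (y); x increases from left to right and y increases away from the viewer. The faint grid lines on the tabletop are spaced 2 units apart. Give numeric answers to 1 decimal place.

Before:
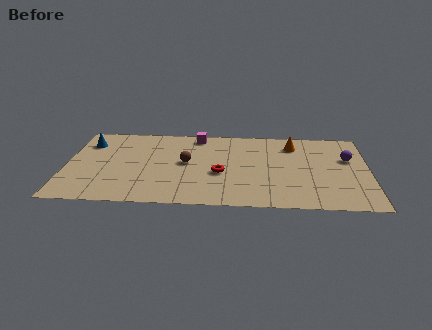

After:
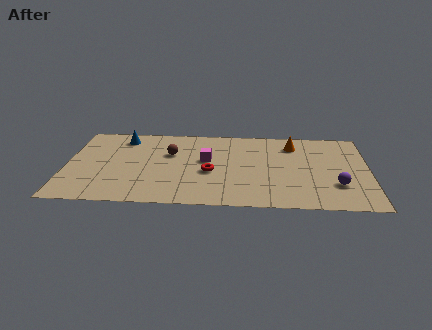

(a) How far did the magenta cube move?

2.5

The magenta cube was near (6.4, 7.1) before and (6.9, 4.6) after, so it travelled √(0.5² + 2.5²) ≈ 2.5 units.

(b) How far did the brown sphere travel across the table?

1.2

From (5.9, 4.3) to (5.1, 5.2), the brown sphere covered √(0.8² + 0.9²) ≈ 1.2 units.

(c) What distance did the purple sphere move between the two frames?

2.8

The purple sphere was near (13.9, 5.1) before and (13.3, 2.4) after, so it travelled √(0.6² + 2.7²) ≈ 2.8 units.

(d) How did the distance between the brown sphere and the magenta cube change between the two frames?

-0.9

Before: roughly 2.8 units apart; after: 1.9. That's 0.9 units closer together.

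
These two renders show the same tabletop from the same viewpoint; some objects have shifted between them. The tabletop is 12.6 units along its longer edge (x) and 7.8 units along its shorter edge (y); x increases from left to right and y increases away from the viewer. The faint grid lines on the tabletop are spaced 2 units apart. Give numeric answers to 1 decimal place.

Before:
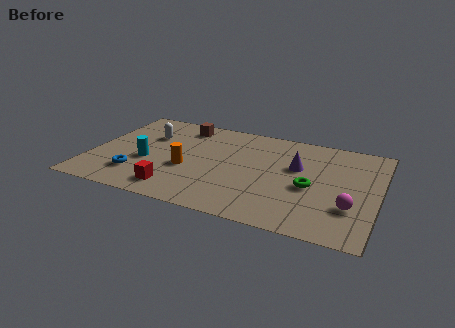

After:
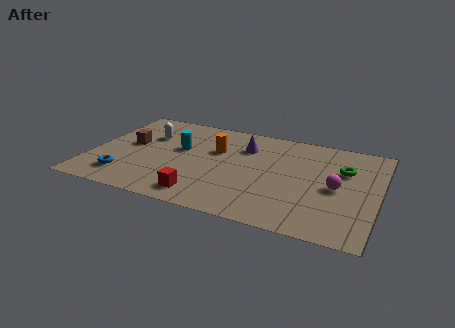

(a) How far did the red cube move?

1.2

The red cube moved from about (4.0, 1.3) to (5.2, 1.2), a distance of √(1.2² + 0.1²) ≈ 1.2.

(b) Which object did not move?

the white capsule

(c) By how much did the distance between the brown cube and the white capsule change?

-0.7

They were about 1.9 units apart before and 1.2 after — 0.7 units closer together.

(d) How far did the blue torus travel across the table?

0.6

The blue torus moved from about (2.2, 1.9) to (1.7, 1.6), a distance of √(0.5² + 0.3²) ≈ 0.6.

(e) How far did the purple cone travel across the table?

2.6

From (9.0, 4.8) to (6.6, 5.7), the purple cone covered √(2.4² + 0.9²) ≈ 2.6 units.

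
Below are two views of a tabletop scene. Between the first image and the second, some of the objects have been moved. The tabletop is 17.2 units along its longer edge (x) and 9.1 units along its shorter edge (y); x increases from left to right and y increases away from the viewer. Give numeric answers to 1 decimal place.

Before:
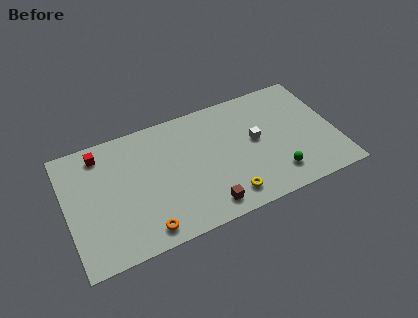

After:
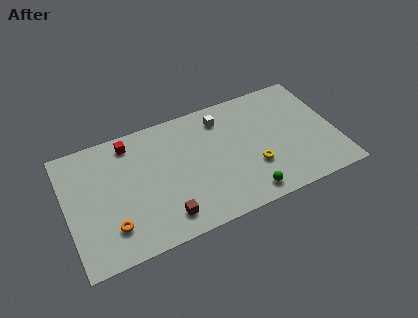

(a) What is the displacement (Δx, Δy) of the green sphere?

(-2.0, -0.7)

The green sphere was at about (13.1, 1.9) and moved to about (11.1, 1.2).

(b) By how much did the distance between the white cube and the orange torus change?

+0.8

The distance was about 8.4 in the first image and 9.2 in the second, so they moved 0.8 units further apart.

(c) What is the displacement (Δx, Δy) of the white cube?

(-1.9, 2.5)

The white cube was at about (12.1, 4.9) and moved to about (10.2, 7.4).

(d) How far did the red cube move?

1.9

From (2.4, 7.7) to (4.3, 7.8), the red cube covered √(1.9² + 0.1²) ≈ 1.9 units.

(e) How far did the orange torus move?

2.2

From (4.6, 1.2) to (2.6, 2.2), the orange torus covered √(2.0² + 1.0²) ≈ 2.2 units.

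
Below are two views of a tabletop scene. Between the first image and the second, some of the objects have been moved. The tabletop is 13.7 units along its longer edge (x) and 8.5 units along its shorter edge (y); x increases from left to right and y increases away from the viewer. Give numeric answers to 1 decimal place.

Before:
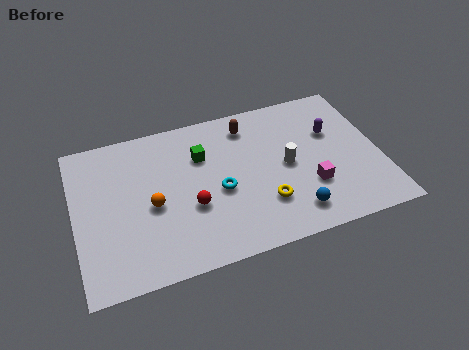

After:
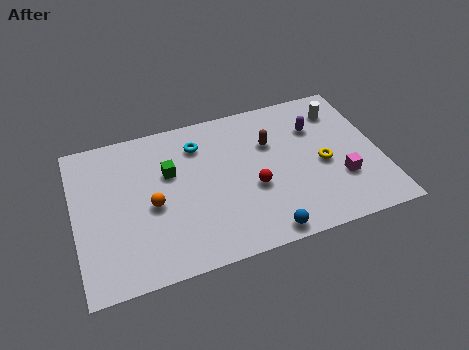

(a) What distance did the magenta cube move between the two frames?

1.4

The magenta cube moved from about (10.4, 2.7) to (11.8, 2.7), a distance of √(1.4² + 0.0²) ≈ 1.4.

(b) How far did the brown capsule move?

1.6

The brown capsule moved from about (8.0, 7.0) to (8.9, 5.7), a distance of √(0.9² + 1.3²) ≈ 1.6.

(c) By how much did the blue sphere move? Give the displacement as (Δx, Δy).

(-1.4, -0.7)

The blue sphere started near (9.5, 1.5) and ended near (8.1, 0.8).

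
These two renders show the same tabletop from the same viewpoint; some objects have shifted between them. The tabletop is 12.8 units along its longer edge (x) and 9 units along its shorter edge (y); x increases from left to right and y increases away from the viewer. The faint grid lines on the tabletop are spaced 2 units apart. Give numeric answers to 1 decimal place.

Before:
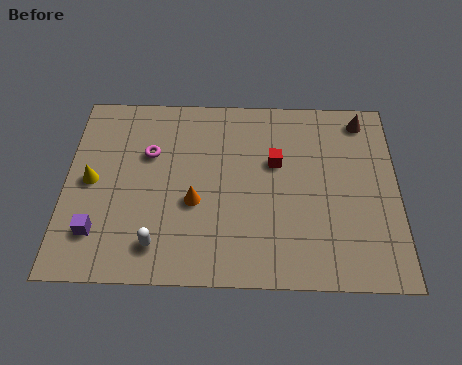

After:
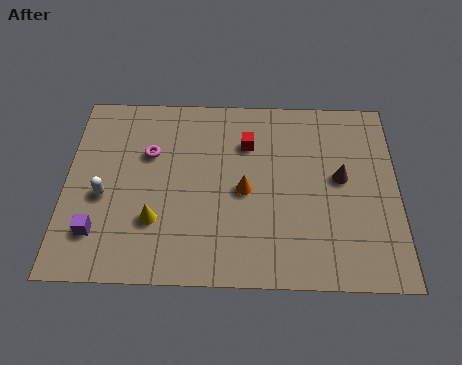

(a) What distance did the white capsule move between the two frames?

3.0

The white capsule was near (3.6, 1.6) before and (1.5, 3.8) after, so it travelled √(2.1² + 2.2²) ≈ 3.0 units.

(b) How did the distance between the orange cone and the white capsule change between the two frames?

+3.0

The distance was about 2.4 in the first image and 5.4 in the second, so they moved 3.0 units further apart.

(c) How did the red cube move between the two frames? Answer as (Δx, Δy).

(-1.1, 0.9)

From the two frames, the red cube sits at roughly (8.1, 5.6) before and (7.0, 6.5) after.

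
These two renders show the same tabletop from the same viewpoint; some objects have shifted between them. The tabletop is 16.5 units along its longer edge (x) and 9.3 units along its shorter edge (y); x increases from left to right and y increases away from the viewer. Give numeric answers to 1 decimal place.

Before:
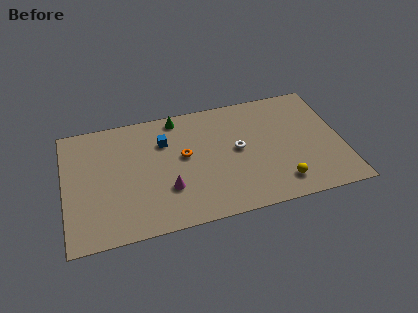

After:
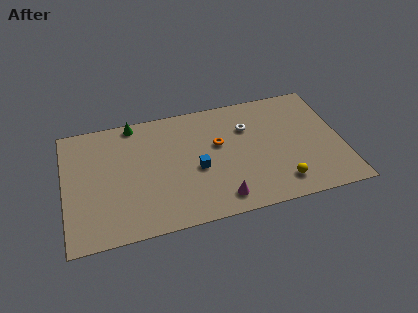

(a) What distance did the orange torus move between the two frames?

2.1

The orange torus was near (7.1, 5.2) before and (9.2, 5.6) after, so it travelled √(2.1² + 0.4²) ≈ 2.1 units.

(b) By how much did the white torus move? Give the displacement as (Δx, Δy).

(0.7, 1.6)

From the two frames, the white torus sits at roughly (10.3, 4.9) before and (11.0, 6.5) after.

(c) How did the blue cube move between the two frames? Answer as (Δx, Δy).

(1.8, -2.6)

From the two frames, the blue cube sits at roughly (6.0, 6.6) before and (7.8, 4.0) after.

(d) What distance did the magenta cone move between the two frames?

3.4

From (6.0, 2.9) to (9.0, 1.4), the magenta cone covered √(3.0² + 1.5²) ≈ 3.4 units.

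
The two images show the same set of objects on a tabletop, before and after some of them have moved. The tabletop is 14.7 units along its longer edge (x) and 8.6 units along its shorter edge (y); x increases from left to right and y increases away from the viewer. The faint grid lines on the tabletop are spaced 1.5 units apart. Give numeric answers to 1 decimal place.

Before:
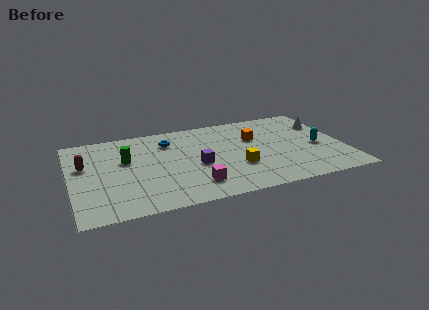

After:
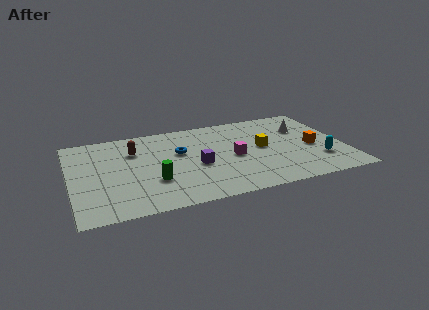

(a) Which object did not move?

the purple cube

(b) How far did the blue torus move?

1.4

The blue torus was near (5.4, 6.6) before and (5.9, 5.3) after, so it travelled √(0.5² + 1.3²) ≈ 1.4 units.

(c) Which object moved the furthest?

the orange cube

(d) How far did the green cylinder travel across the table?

2.8

The green cylinder moved from about (3.0, 5.3) to (4.3, 2.8), a distance of √(1.3² + 2.5²) ≈ 2.8.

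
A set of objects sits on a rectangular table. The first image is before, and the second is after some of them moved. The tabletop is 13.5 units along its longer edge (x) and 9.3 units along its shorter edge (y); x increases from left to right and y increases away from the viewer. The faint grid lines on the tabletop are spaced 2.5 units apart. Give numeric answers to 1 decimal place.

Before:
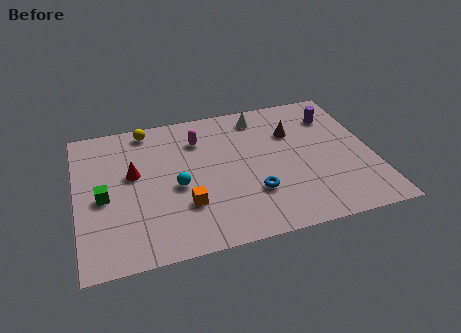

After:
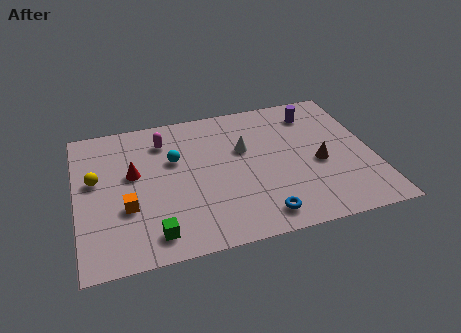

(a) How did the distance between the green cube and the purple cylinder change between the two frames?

-1.3

The distance was about 11.2 in the first image and 9.9 in the second, so they moved 1.3 units closer together.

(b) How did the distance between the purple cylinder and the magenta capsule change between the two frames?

+0.7

The distance was about 6.3 in the first image and 7.0 in the second, so they moved 0.7 units further apart.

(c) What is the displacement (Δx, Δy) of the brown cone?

(1.0, -2.4)

The brown cone was at about (10.0, 6.4) and moved to about (11.0, 4.0).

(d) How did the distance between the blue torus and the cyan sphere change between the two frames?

+2.2

The distance was about 3.6 in the first image and 5.8 in the second, so they moved 2.2 units further apart.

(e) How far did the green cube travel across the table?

3.5

The green cube moved from about (1.2, 4.2) to (3.3, 1.4), a distance of √(2.1² + 2.8²) ≈ 3.5.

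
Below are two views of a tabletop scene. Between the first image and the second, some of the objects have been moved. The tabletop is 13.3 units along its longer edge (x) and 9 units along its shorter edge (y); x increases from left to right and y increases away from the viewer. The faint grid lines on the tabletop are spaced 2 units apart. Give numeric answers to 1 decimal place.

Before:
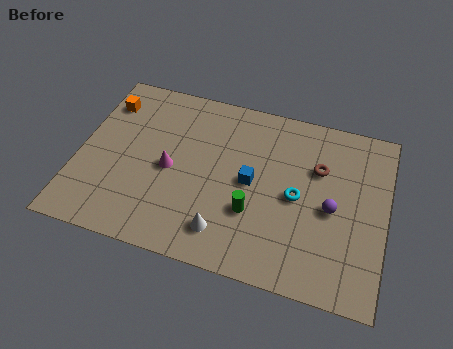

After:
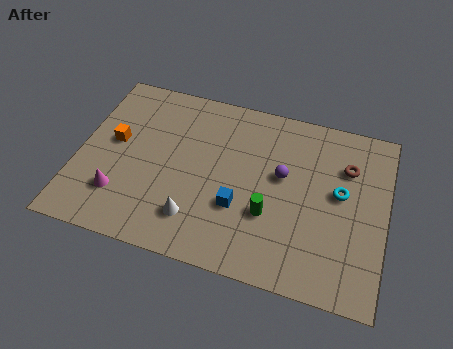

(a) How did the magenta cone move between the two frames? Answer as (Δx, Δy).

(-2.0, -1.9)

The magenta cone was at about (4.0, 4.2) and moved to about (2.0, 2.3).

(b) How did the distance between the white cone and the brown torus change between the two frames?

+1.9

They were about 5.7 units apart before and 7.6 after — 1.9 units further apart.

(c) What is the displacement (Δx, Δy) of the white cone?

(-1.3, 0.3)

The white cone started near (6.6, 1.7) and ended near (5.3, 2.0).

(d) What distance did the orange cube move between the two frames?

2.1

The orange cube was near (0.9, 7.0) before and (1.5, 5.0) after, so it travelled √(0.6² + 2.0²) ≈ 2.1 units.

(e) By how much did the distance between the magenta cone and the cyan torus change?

+4.2

The distance was about 5.5 in the first image and 9.7 in the second, so they moved 4.2 units further apart.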